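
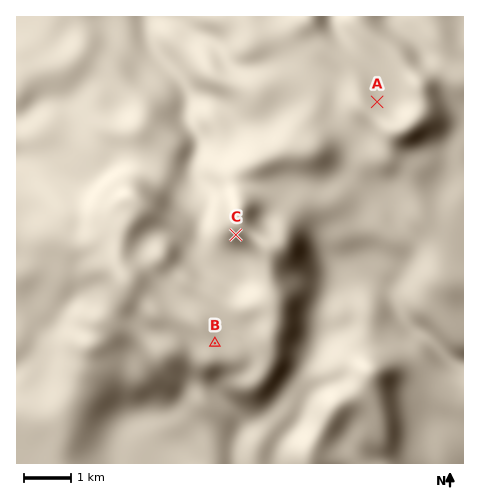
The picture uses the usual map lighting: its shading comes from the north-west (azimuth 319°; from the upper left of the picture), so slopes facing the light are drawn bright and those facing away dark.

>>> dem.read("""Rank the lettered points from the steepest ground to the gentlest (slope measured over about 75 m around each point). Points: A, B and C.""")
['C', 'A', 'B']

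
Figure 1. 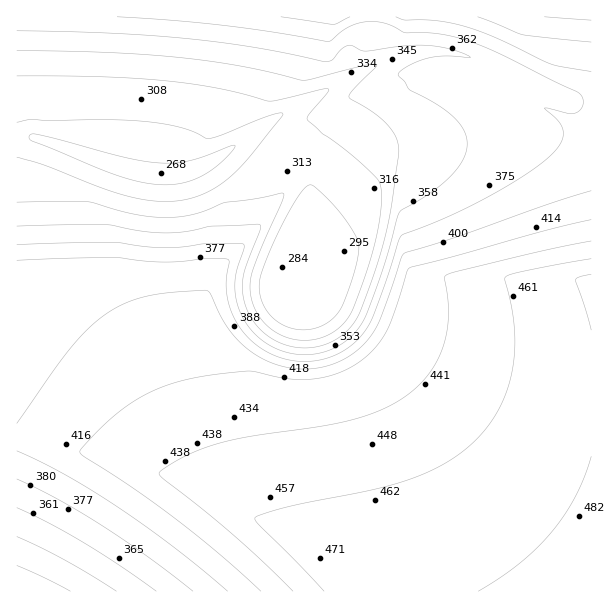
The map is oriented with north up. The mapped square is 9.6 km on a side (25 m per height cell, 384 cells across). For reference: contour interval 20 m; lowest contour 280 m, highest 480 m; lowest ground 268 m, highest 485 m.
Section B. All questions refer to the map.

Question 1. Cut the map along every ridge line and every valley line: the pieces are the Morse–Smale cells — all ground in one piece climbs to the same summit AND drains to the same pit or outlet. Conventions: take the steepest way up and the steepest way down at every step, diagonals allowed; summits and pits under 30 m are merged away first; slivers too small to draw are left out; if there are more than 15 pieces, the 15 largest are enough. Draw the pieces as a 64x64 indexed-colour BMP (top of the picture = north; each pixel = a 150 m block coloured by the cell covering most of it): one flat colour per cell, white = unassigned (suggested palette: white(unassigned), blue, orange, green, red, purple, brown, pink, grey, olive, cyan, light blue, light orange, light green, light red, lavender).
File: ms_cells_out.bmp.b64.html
<image width="64" height="64" href="data:image/bmp;base64,Qk12CAAAAAAAAHYAAAAoAAAAQAAAAEAAAAABAAQAAAAAAAAIAAATCwAAEwsAABAAAAAAAAAA////ALR3HwAOf/8ALKAsACgn1gC9Z5QAS1aMAMJ34wB/f38AIr28AM++FwDox64AeLv/AIrfmACWmP8A1bDFADMzMzMzMzMzMzMzMzMzMzMzMzERERERERERERERERERMzMzMzMzMzMzMzMzMzMzMzMzEREREREREREREREREREzMzMzMzMzMzMzMzMzMzMzMzERERERERERERERERERETMzMzMzMzMzMzMzMzMzMzMzERERERERERERERERERERMzMzMzMzMzMzMzMzMzMzMxEREREREREREREREREREREzMzMzMzMzMzMzMzMzMzMxERERERERERERERERERERETMzMzMzMzMzMzMzMzMzMRERERERERERERERERERERERMzMzMzMzMzMzMzMzMzMREREREREREREREREREREREREzMzMzMzMzMzMzMzMzERERERERERERERERERERERERETMzMzMzMzMzMzMzMxERERERERERERERERERERERERERMzMzMzMzMzMzMzMREREREREREREREREREREREREREREzMzMzMzMzMzMzERERERERERERERERERERERERERERETMzMzMzMzMzMxERERERERERERERERERERERERERERERMzMzMzMzMzEREREREREREREREREREREREREREREREREzMzMzMzMRERERERERERERERERERERERERERERERERETMzMzMRERERERERERERERERERERERERERERERERERERERERERERERERERERERERERERERERERERERERERERERERERERERERERERERERERERERERERERERERERERERERERERERERERERERERERERERERERERERERERERERERERERERERERERERERERERERERERERERERERERERERERERERERERERERERERERERERERERERERERERERERERERERERERERERERERERERERERERERERERERERERERERERERERERERERERERERERERERERERERERERERERERERERERERERERERERERERERERERERERERERERERERERERERERERERERERERERERERERERERERERERERERERERERERERERERERERERERERERERERERERERERERERERERERERERERERERERERERERERERERERERERERERERERERERERERERERERERERERERERERERERERERERERERERERERERERERERERERERERERERERERERERERERERERERERERERERERERERERERERERERERERERERERERERERERERERERERERERERERERERERERERERERERERERERERERERERERERERERERERERERERERERERERERERERERERERERERERERERERERERERERERERERERERERERERERERERERERERERERERERERERERERERERERERERERERERERERERERERERERERERERERERERERERERERERERERERERERERERERERERERERERERERERERERERERERERERERERERERERERERERERERERERERERERERERERERERERERERERERERERERERERERERERERERERERERERERERERERERERERERERERERERERERERERERERERERERERERERERERERERERERERERERERERERERERERERERERERERERERERERERERERERERERERERERERERERERERERERERERERERERERERERERERERERERERERERERERERERERERERERERERERERERERERERERERERERERERERERERERERERERERERERERERERERERERERERERERERERERERERERERERERERERERERERERERERERERERERERERERERERERERERERERERERERERERERERERERERERERERERERERERERERERERERERERERERERERERERERERERERERERERERERERERERERERERERERERERERERERERERERERERERERERIiIiIiIREREREREREREREREREREREREREREREREREiIiIiIiIiIRERERERERERERERERERERERERERERESIiIiIiIiIiIiEREREREREREREREREREREREREREiIiIiIiIiIiIiIiIiEREREREREREREREREiIRERERESIiIiIiIiIiIiIiIiIhEREREREREREREREREiIiIiIiIiIiIiIiIiIiIiIiIiIhEREREREREREREREREiIiIiIiIiIiIiIiIiIiIiIiIiIRERERERERERERERERIiIiIiIiIiIiIiIiIiIiIiIiIiIREREREREREREREREiIiIiIiIiIiIiIiIiIiIiIiIiIiIRERERERERERERERIiIiIiIiIiIiIiIiIiIiIiIiIiIiIREREREREREREREiIiIiIiIiIiIiIiIiIiIiIiIiIiIiIRERERERERERIiIiIiIiIiIiIiIiIiIiIiIiIiIiIiIiIRERERERESIiIiIiIiIiIiIiIiIiIiIiIiIiIiIiIiIiIhERERIiIiIiIiIiIiIiIiIiIiIiIiIiIiIiIiIiIiIiIiIiIiIiIiIiIiIiIiIiIiIiIiIiIiIiIiIiIiIiIiIiIiIiIiIiIiIiIiIiIiIiIiIiIiIiIiIiIiIiIiIiIiIiIiIiIiIiIiIiIiIiIiIiIiIiIiIiIiIiIiIiIiIiIiIiIiIiIiIiIi"/>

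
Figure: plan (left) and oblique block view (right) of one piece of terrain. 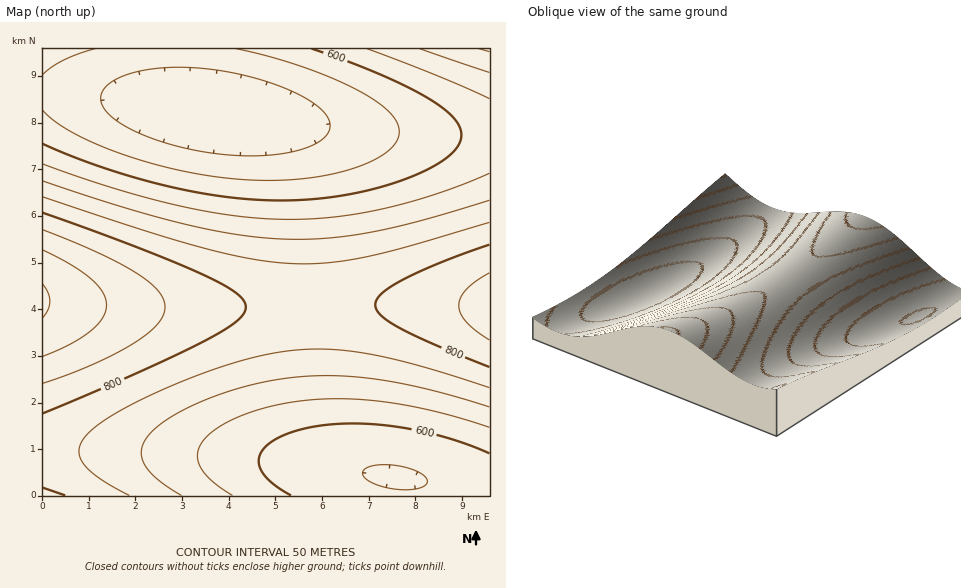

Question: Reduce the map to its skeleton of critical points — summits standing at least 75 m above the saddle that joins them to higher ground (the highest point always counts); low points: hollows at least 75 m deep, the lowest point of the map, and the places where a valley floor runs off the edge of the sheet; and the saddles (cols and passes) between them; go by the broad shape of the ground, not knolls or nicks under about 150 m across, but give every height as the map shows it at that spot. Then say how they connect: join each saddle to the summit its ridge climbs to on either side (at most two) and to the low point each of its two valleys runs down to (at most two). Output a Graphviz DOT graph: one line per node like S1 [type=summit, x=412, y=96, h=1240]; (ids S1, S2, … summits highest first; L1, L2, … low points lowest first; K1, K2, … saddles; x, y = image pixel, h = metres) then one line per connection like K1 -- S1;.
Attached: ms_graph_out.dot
graph terrain {
  S1 [type=summit, x=43, y=301, h=956];
  S2 [type=summit, x=489, y=308, h=874];
  S3 [type=summit, x=489, y=49, h=758];
  L1 [type=low, x=214, y=112, h=462];
  L2 [type=low, x=395, y=477, h=547];
  K1 [type=saddle, x=311, y=306, h=787];
  K2 [type=saddle, x=489, y=136, h=621];
  K1 -- S1;
  K1 -- S2;
  K1 -- L1;
  K1 -- L2;
  K2 -- S2;
  K2 -- S3;
  K2 -- L1;
}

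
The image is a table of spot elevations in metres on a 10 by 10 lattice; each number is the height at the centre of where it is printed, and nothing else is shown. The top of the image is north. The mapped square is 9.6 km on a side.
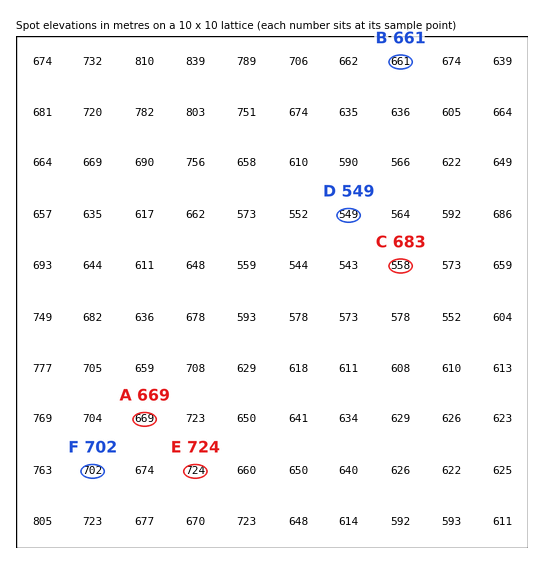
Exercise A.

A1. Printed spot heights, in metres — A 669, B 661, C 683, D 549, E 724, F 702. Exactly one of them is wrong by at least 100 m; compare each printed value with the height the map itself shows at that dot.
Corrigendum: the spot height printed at C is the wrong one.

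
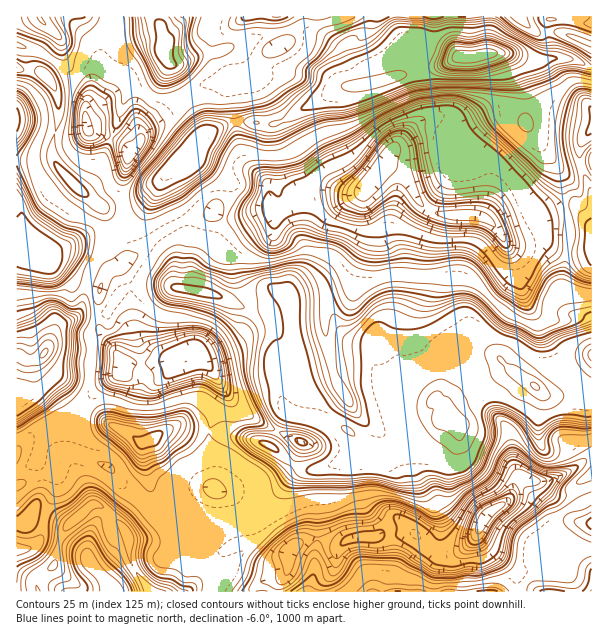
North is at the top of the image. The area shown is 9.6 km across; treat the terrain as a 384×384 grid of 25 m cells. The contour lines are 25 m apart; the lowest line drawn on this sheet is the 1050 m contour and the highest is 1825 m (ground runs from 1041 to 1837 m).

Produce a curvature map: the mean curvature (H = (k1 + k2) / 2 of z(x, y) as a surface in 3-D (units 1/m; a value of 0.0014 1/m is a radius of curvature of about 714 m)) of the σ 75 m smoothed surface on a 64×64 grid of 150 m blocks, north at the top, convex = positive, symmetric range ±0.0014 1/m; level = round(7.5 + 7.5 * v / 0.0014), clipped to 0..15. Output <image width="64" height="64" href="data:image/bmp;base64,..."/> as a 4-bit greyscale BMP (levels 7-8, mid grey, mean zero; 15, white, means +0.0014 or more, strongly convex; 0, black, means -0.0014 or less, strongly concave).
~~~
<image width="64" height="64" href="data:image/bmp;base64,Qk12CAAAAAAAAHYAAAAoAAAAQAAAAEAAAAABAAQAAAAAAAAIAAATCwAAEwsAABAAAAAAAAAAAAAAABEREQAiIiIAMzMzAERERABVVVUAZmZmAHd3dwCIiIgAmZmZAKqqqgC7u7sAzMzMAN3d3QDu7u4A////AJy3Ra2WUir8uYt2ipMUMWqmWKdoUzJFR3VWZkRpqYVGrbiLyGUyf+VWNneJukRiF7gii4d2aLp4iqiql3ZURDa8zNxiM0fvUDVWd3irZYUlvGBc27vMthEVYmmqh3d2WGV8+zE0mvsRVnd3eJtzVDbNcV3svNhCJERkIWyYd3dmMRf6IBe56SRniHd3irchFathSIVGhTRohEdyXah4h2VUA9tRGrj9dneIiHd4vIMBV2MiISRUVnilAHdvyHd3ZapCz5Q6mfx2Z3eIiHeLyTE1VCIjR2VTWJgAWn77h3Zo22Ov6Vie5zV3iIiIiIi8p2iGVVZWYxOKiCAamd7Jiby8hIz+d92DRniIiIiIiIq7rMuIu1EAOv2nUAJ3aeyqmH3GVZ//1jRniIiIiIiId3iZq6m6QCatzMhSAANTmol1WdcyS/1SRnh3eIdniHd2VDM0VWdmeZc2qEV0AJZWiHZFhlRHpjRmiHd4dEeIdmd2RERUIjeqtxaXd4lUliO+lWZnZmdlVWaGZ3iGeId0N83dzMypvvzZbOu6p1QQAAnaqIdnh3ZVR4VFZ4iIdkE5ze7czd3cqqq83/u3EASGAEqJiHiHZVNMt2NGd3dTJJ3Ku6mIiZiIiZia/YYAS//JNGiId3d2Mn/ctVVndTSc/6Q0iXeJh3iHd3i9djGN/ZqWV4h3iGM3zt7Ih1Z2jv/7IAB5eJh3eHdmip22d3z1NnYkeIiGRr/8zuypZpiv+2EASKmah3eIdoeaneVDTcABI3Eld3Vf/9qc//pmh1UgOKzLqspniIdnmaqtoABv9iWK+CFGdW7oVVV7+lZ3YgPOy6mbpFiIh2iauZowB8y7vN/fxiRmVmVWdlWHaKhjOuuIiKkweoiHeYiXeWWtuImaqovrU0Z4q6h3u6m9k1N9yXeKpgKqiId6qIZ4q7l4uoiId6y5ZIl3VTBZvfwgZauod5tyF7mId2eph3iIdo3Id3dmed+kpgAWcwJHpASIy6h4qlNZqYh3dndnd3d5vIVndomGnYO4EUmnUyNAB5m7qHmoRGipiHd3d3d3aJqXVndmy9l6UrsyRnVmZVIomJuoebhFd5mId3d3d3Z6qXZ4h2ro36t0qgBYhEVmUjmHi6iKtzWImYiId3iHd5uXm7qXjaWP3HOYAop0QyIQWYd6qIqlNpmpiIiIiIiHiazZatyap3u7UHmYmYiGMAOIl1iHm5Q4mbqIiIiIiIis3ZEHvMuaqr6TR8l4m7u5iHeVaIebg0mHq5iIiZmIitpVMiISR1WN//pYqGaJmIdlaZeIiJuEWmSMuZiIm6q+syVmdVVVdm32a2eZiIVENGisuoiIm4RpQVvLqYd63/1kmUWpiIhmaYM7VJmIVby83u2naIiblXlDN6u5h1WMxlmkBsp3ZsypmWpimYdJ//3dyomaqryWmEVUZ3ZmVDRGpyAFzKq8d1I6qpOJh0n/u8ymes7c3IenV3dlVVZmVXyzFDOu7acSIAW8tmZ4RbyKl2VneqvrmZZ5qqqpqqqq3mJoY3vJMUZmMnzIZFdje4pjI0RFaJmXZ6qYmqqZq97pRomFV4hDd3dSN7qWVnZYZ2RWeJdWd3ecyFVViYdnmoV4JZdVilV3dkIVqpmHd2ZlZ3iakwFqu8ymREWIZUVmecUEmGSNZWdTRCWJiIh3d3d4iamDA624dmVWVmZ4mavOoAi4dJ+FZDSLqHd3d3Z3eIiKl4Q0ioQ2iaqYirqGVncgS7h0j3RDec24eHZmZUZ4dXqFVEVWZnmIadzKdBAAAAKLqGWMZSTNuGaeplaYMkZ0W5MjZ2ZolTMDrccgERESNZuXVZp3B/t1acuGR76mQ2dqyEJod4qEIhJatQOamHZXqoZFh3YL2Fbelmdb/+yUFXnOkldninUiREikF93MuYmoZFeoklymXPl3lkr/zNpSR66AJDRpdlIlVoM526qqqYY0iruAnIW/lWizCM/avtg1mUBXRDWLuCNmZErKiIiIZDe73EHLeelWi+MFivub/UN4eby7YkfNgTZkWsmIh3Yza9zZFtuLtorP4gB3vrrMUVeJms7GM1vFBFNcuIh3Yya8u7YYjJqnlVvSECdr26yjE0ZlWMuXVJkgIly4h3YybNqbpQMZurpgA6dBBlbevNYUeqhDWby4WGABe6iHY0fMqIuVEAWpzGATzVEWY37/+3zu/bYyNpuVZTSKmHZFjdqpi5ZCA5jdYDSvYEmEJ97Mz/3d7aZEVYhUVVZ3ZDe9mKiKpmQFp+5gRo+TipdDVkVnmJnO7c3aiHdTERIQN6qHd3q3QQiW/HA1XLiodnZDMzMzV6zMvN7sqIYzMQJnZURWaLcAaWj6kiZ5mHZTRnd2ZlQ1iruYmr3tuGd2VmQiNEM1mSJ1j+aXWqmGSLcyV3d3d1QiWqmaqr3u3amIeJvLhlRGZ8r/hImKmHQ7/7U2d3d3dkJtyYd3ibvMu6mZd4q8uDFJ2tgkd4iHYkzv+1V3eIiYdYzLqYd3eHaP//64d4vtvP9FMWlWd3dDjsuql4h3h2iGJIiKuph3dTz/////m9//+AEUzmV3dkatu3RmmpiGM2dTeXVpuYiHKP/O//7LebgwRWj/ZGd1WaqtkjZ4maqWZ3WKylWcqZl2tze4iXEEEAGqz+dFZnVJq7zEJ3d6vMy6iIZ6pW3+7bu5eKpzAFUUipvcY1mGZCjN29pGiDJpeLyoh1R3ScmYSaeJyzAo//7b"/>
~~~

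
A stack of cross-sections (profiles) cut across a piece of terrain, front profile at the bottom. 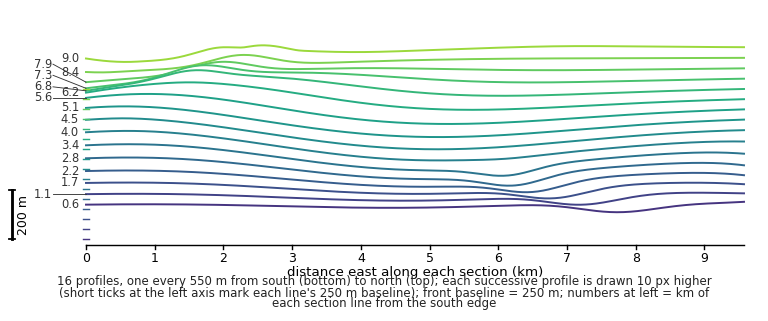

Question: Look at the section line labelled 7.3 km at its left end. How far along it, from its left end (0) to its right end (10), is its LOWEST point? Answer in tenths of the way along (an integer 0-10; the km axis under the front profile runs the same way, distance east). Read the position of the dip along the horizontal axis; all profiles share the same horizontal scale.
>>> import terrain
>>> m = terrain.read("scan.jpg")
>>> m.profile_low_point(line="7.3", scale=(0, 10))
0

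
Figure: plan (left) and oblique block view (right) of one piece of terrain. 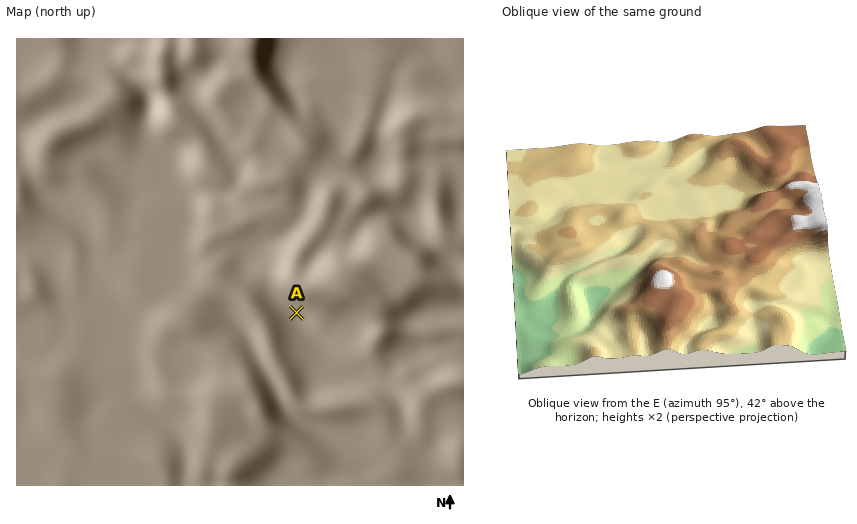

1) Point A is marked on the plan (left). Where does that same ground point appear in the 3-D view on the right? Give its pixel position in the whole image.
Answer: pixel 636 276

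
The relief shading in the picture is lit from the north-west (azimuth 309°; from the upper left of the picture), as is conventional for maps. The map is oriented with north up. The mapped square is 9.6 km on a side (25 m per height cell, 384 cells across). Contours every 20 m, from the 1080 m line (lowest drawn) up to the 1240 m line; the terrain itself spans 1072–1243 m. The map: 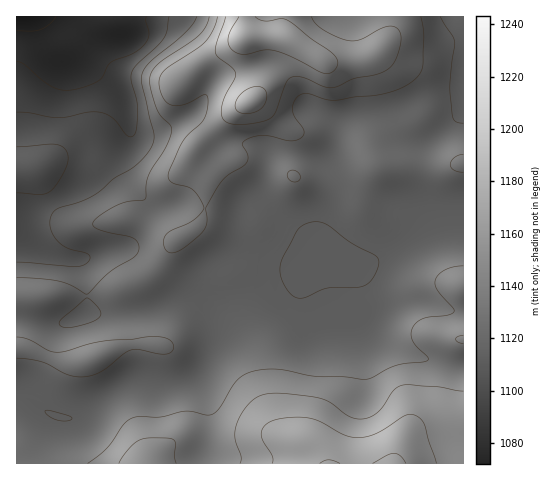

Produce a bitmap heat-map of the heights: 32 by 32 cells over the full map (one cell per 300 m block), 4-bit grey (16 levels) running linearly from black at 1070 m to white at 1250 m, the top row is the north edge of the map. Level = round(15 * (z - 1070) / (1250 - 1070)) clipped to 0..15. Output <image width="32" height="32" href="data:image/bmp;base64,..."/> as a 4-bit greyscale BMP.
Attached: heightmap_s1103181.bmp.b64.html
<image width="32" height="32" href="data:image/bmp;base64,Qk12AgAAAAAAAHYAAAAoAAAAIAAAACAAAAABAAQAAAAAAAACAAATCwAAEwsAABAAAAAAAAAAAAAAABEREQAiIiIAMzMzAERERABVVVUAZmZmAHd3dwCIiIgAmZmZAKqqqgC7u7sAzMzMAN3d3QDu7u4A////AJmZmau8u6qrvN3u7u7u7cyIiIiau7uqq7ze7u3d7t3MiIiIiaqqqqvM3d3czN3czIiIiImZmZmavMzMy7vMzMyIiIiIiIiImru7u7qqvMzMiIiIiIiIiImqqqqqqqu7u4iZmZiIiIiJmZmZmZmaqqmZmaqpmZmIiImZiIiImZmamZmZmZmZiIiIiIiIiImaq5iIiImZmYiIiIiIiIiImqqIiHeIiIiIiIiIiIiIiJmZmYiHiIiIiIiIiIiIiIiJmZmId4iYiIiIiId3iIiIiZp3d2eIiYiIiIiHd3d3iImaZmZmd4iZiIiIh3d3d4iIiVVWZnd4mZiIiIh3d4iIiIhVZnd4iJmZiIiId3iIiIiIVWZ3iIiJmZiIiIiIiIiIiFVmZniIiJmYiIiIiIiIiIhmZVZneImZmIiJmIiIiIiId2ZWZniZmZmYmZiIiZiImXdmZlVniaqZmZmYiJmZiJlmZlVVVnmqmZmZmIiZmIiJVVVVVEV4mqqZmZmIiYiIiEREVURGeJmru6qYiIiIiIhERERERomZrN26mJmIiIiHQzMzM0eaqazdypqqmZmYhzMiIjNXmqqrzLu7y7uqmYcyIiIjRoqqq8u8zdzLuqmHIiIiIiRomrzczd3MzLuphxESIiIjRnm97d3cu7u7qYcBESIiI0VnrN3dy6qqu6mH"/>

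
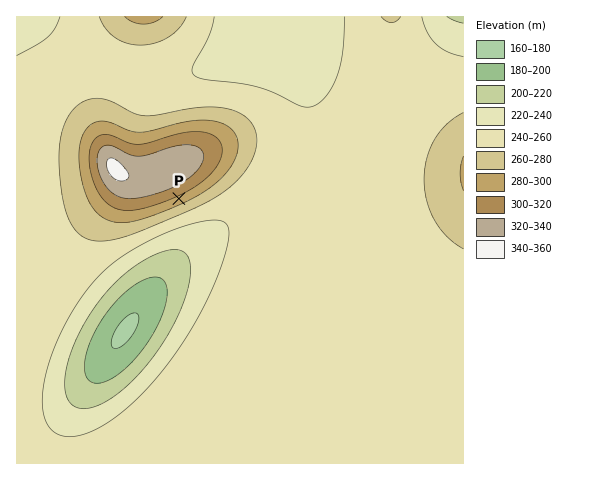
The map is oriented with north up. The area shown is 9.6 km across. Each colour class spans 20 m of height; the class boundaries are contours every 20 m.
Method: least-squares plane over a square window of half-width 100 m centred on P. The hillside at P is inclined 6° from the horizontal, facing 155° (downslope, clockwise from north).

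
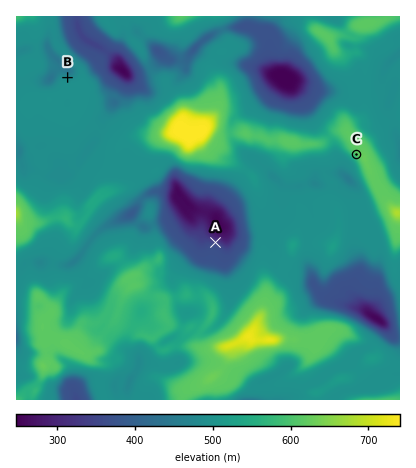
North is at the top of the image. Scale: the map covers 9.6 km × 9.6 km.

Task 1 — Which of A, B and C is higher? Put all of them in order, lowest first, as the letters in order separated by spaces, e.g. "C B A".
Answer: A B C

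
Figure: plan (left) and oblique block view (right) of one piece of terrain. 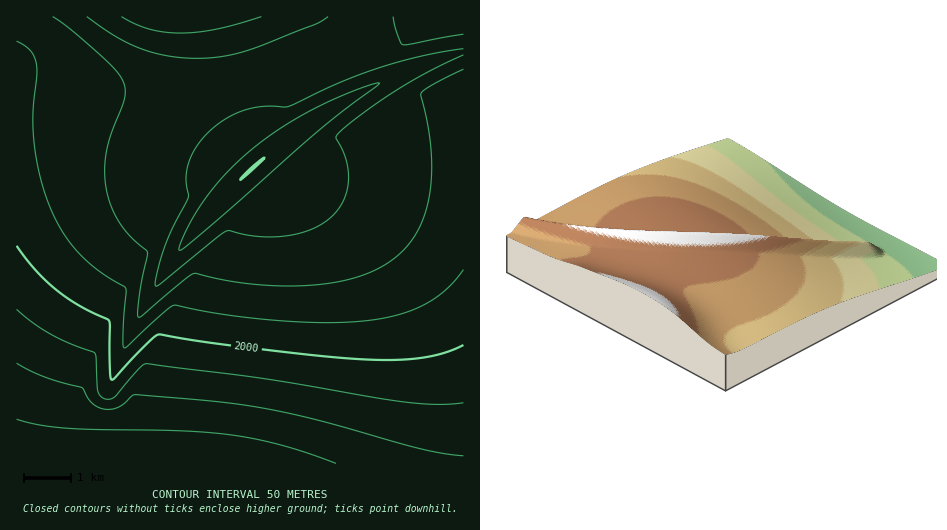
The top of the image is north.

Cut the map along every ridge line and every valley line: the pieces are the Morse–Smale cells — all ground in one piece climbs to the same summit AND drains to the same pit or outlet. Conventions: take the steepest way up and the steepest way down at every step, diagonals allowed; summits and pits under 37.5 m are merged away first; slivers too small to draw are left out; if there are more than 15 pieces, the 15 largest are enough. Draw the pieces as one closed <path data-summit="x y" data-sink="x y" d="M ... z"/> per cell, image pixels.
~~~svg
<path data-summit="251 169" data-sink="182 463" d="M463 52l-45 14-55 25-38 22-52 37-17-23-12-53-35 10-51 8-52 0-66-11-23-1-1 383 447 1z"/><path data-summit="187 17" data-sink="182 463" d="M229 16l-212 0-1 64 90 12 52 0 34-5 51-11 2-3z"/><path data-summit="251 169" data-sink="463 22" d="M463 23l-12 3-28 0-13 3-64 23-46 8-55 14 13 56 15 20 52-37 38-22 55-25 45-14z"/><path data-summit="187 17" data-sink="463 22" d="M463 16l-233 0 0 2 14 53 4 3 52-14 46-8 64-23 51-5 3-2z"/>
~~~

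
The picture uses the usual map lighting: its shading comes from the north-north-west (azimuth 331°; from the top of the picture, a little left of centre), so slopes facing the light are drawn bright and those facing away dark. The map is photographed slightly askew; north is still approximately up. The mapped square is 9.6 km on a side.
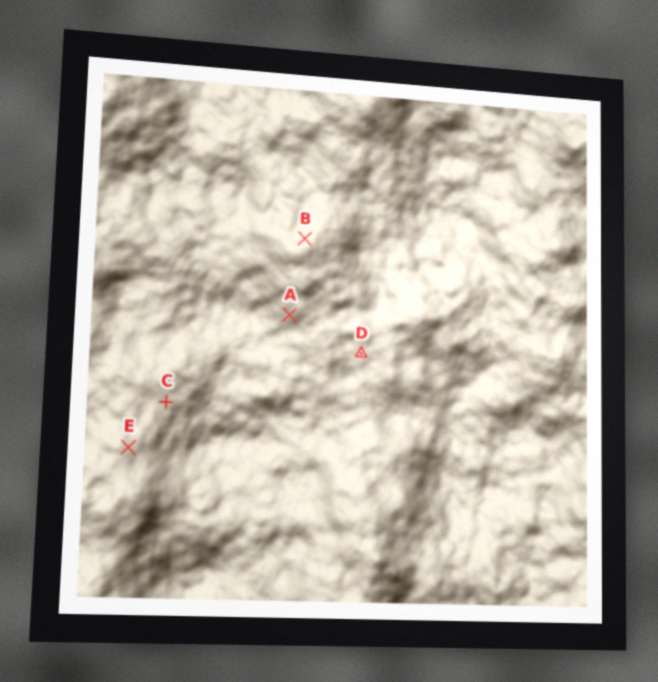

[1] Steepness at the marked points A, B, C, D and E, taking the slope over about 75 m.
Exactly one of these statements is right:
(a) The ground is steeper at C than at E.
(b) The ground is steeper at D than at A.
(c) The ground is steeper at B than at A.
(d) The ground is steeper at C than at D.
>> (d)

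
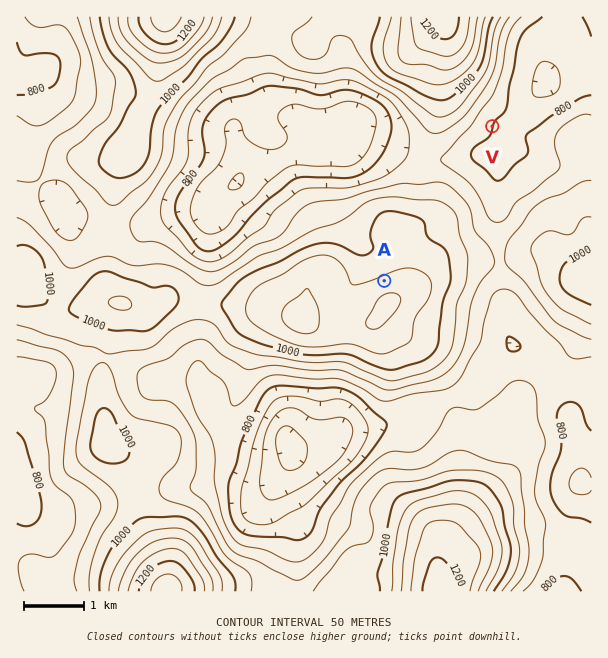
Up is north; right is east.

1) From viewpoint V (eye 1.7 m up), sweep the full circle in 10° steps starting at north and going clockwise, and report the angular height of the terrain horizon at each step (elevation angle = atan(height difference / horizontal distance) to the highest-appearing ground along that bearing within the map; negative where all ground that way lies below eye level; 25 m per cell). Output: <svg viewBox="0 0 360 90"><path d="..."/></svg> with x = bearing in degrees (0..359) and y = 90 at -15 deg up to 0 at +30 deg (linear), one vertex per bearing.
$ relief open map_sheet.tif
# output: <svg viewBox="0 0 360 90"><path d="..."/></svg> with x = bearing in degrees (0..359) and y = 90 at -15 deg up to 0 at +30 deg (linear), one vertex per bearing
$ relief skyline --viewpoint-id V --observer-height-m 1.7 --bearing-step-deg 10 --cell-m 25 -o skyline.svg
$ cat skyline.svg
<svg viewBox="0 0 360 90"><path d="M0 47l10 6 10 3 10 3 10 1 10 0 10 1 10 0 10-4 10-3 10-1 10 1 10 0 10-2 10 0 10-1 10 1 10 2 10 1 10-3 10-2 10-2 10 1 10 1 10 3 10-2 10-4 10-3 10-5 10-3 10-2 10-1 10-1 10-1 10 2 10 5"/></svg>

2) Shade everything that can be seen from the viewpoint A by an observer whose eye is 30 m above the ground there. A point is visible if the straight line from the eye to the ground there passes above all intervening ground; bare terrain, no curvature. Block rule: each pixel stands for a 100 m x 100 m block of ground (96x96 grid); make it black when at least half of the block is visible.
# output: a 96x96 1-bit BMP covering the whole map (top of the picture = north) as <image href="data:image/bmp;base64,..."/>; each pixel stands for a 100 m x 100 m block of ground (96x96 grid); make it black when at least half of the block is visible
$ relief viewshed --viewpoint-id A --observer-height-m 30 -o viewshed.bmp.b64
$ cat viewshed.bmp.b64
<image width="96" height="96" href="data:image/bmp;base64,Qk2+BAAAAAAAAD4AAAAoAAAAYAAAAGAAAAABAAEAAAAAAIAEAAATCwAAEwsAAAIAAAAAAAAA////AAAAAAAAAAB/gAAAAAAAAAAAAAD/gAAAAAAAAAAAAAH/gAAAAAAAAAAAAAP/AAAAAAAAAAAAAAf/AAAAAAAAAAAAAA//AAAAAAAAAAAAAB/+AAAAAAAAAAAAAD/+AAAAAAAAAAAAAB/8AAAAAAAAAAAAAA/8AAAAAAAAAAAAAAf4AAAAAAAAAAAAAAHwAAAAAAAAAAAAAAAAAAAAAAAAAAAAAAAAAAAAAAAAAAAAAAAAAAAAAAAAAAAAAAAAAAAAAAAAAAAAAAAAAAAAAAAAAAAAAAAAAAAAAAAAAAAAAAAAAAAAAAAAAAAAAAAAAAAAAAAAAAAAAAAAAAAAAAAAAAAAAAAAAAAAAAAAAAAAAAAAAAAAAAAAAAAAAAAAAAAAAAAAAAAAAAAAAAAAAAAAAAAAAAAAAAAAAAAAAAAAAAAAAAAAAAAAAAAAAAAAAAAAAAAAAAAAAAAAAAAAAAAAAAAAAAAAAAAAAAAAAAAAAAAAAAAAAAAAAAAAAAAAAAAAAAAAAAAAAAAAAAAAAAAAAAAAAAAAAAAAAAAAAAAAAAAAAAAAAAAAAAAAAAAAAAAAAAAAAAAAAAAAAAAAAAAAAAAAAAAAAAAAAAAAAAAAAAAAAAAAAAAAAAAAAAAAAAAAAAAAAAAAAAAAAAAAAAAAAAAAAAAAAAAAAAAAAAAAAAAAAAAAAAAAAAAAAAAAAAA8AAAAAAAAAAAAAAD+AAAAAAAAAAAAAAD/wAAAAAAAAAAAAAH/4AAAAAEAAAAAAAH/4AAAAAcAAAAAAAD//AAAAB8AAAAAAAD//wAAAD8AAAAAAAD//8AAAH8AAAAAAAB//+AAAP8AAAAAAAB///AAAP8AAAAAAAA///AAAf8AAAAAAAAf//gAA/8AAAAAAAAf//gAB/8AAAAAAAAP//AAD/8AAAAAAAAP//AAD/8AAAAAAAAH//AAD88AAAAAAAAH//8AD/8AAAAAAAAH//8AD/8AAAAAAAAf//8AB/8AAAAAAAB8OAwAB/8AAAAAAAB4AAAAB/8AAAAAAAAAAAAAB/8AAAAAAAAAAAAAA/8AAAAAAAAAAAAAA/8AAPAAAAAAAAAAAf8AAf4AAAAAAAAAAf8AAP+AAAAAAAAAAf8AAP/wAAAAAAAAAf8AAH/8AAAAAAAAAf8AAH//AAAAAAAAAf8AAD//wAAAAAAAAf8AAD//8AAAAAAAAf8AAB////AAAAAAAf8AAB////gAAAcAAf8AAA////wAAA/gAP4AAA////4AAB/wAP4AAAf///8AAH/4APwAAAf////AAP/+AHwAAAP////wAf//gDwAAAP////8B///wB4AAAP/////////gB8AAAP/////////gB8AAAP/////////8D8AAAP/////////OD8AAAf////////+H/8AAAf////////8D/8AAB/////////4D/8AAB/////////wB/8AAA//////wH/wB/8AAAf///h/wH/gB/8AAAH///A/wH/AB/8AAAD///A/wP+AB/8AAAD//+AfwH8AD/8="/>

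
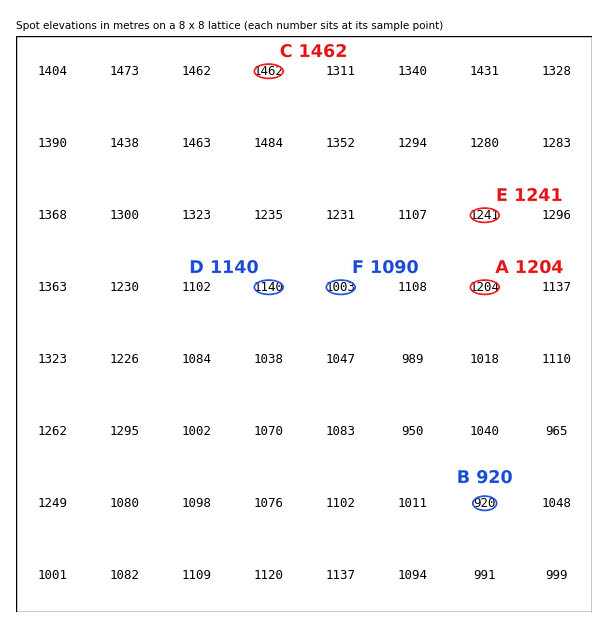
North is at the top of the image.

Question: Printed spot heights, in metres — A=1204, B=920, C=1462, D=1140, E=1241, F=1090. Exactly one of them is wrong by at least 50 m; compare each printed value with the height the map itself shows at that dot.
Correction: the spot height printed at F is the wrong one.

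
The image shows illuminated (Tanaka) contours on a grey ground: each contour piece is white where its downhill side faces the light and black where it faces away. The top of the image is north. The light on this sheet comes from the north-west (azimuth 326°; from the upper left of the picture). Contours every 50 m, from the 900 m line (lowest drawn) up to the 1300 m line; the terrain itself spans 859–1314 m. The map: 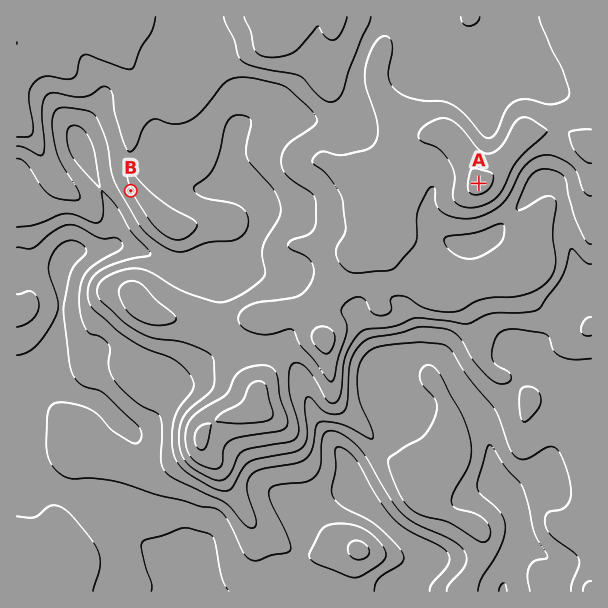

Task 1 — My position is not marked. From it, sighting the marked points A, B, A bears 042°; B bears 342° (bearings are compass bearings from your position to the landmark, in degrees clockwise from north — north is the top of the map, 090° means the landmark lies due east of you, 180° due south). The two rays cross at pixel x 221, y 469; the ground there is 1140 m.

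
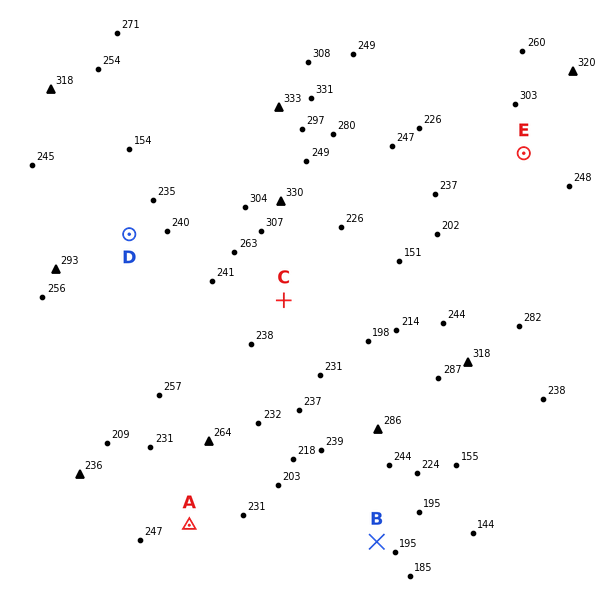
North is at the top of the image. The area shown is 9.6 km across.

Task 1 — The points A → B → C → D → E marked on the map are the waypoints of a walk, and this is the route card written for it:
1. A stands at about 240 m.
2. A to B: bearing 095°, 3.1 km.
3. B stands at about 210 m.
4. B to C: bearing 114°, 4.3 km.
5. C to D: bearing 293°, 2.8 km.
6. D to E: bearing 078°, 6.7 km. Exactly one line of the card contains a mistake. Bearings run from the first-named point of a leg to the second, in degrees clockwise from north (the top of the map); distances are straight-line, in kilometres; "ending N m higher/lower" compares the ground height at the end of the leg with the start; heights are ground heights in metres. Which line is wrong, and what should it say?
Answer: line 4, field bearing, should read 339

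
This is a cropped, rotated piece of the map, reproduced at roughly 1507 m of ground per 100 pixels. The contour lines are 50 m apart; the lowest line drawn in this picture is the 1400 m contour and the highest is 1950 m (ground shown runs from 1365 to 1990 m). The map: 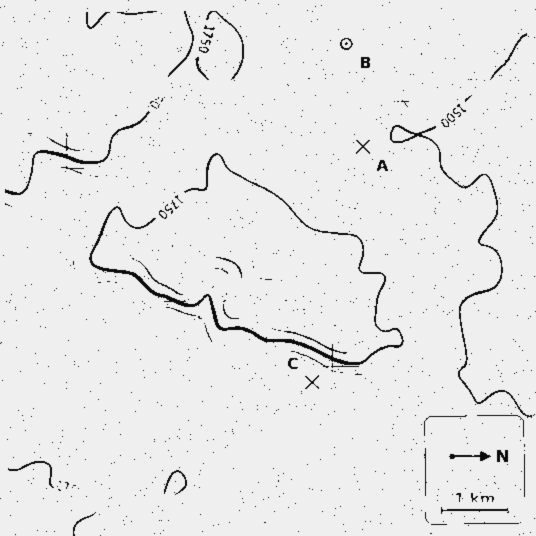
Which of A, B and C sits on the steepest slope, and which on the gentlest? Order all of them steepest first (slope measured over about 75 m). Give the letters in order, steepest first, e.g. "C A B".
A C B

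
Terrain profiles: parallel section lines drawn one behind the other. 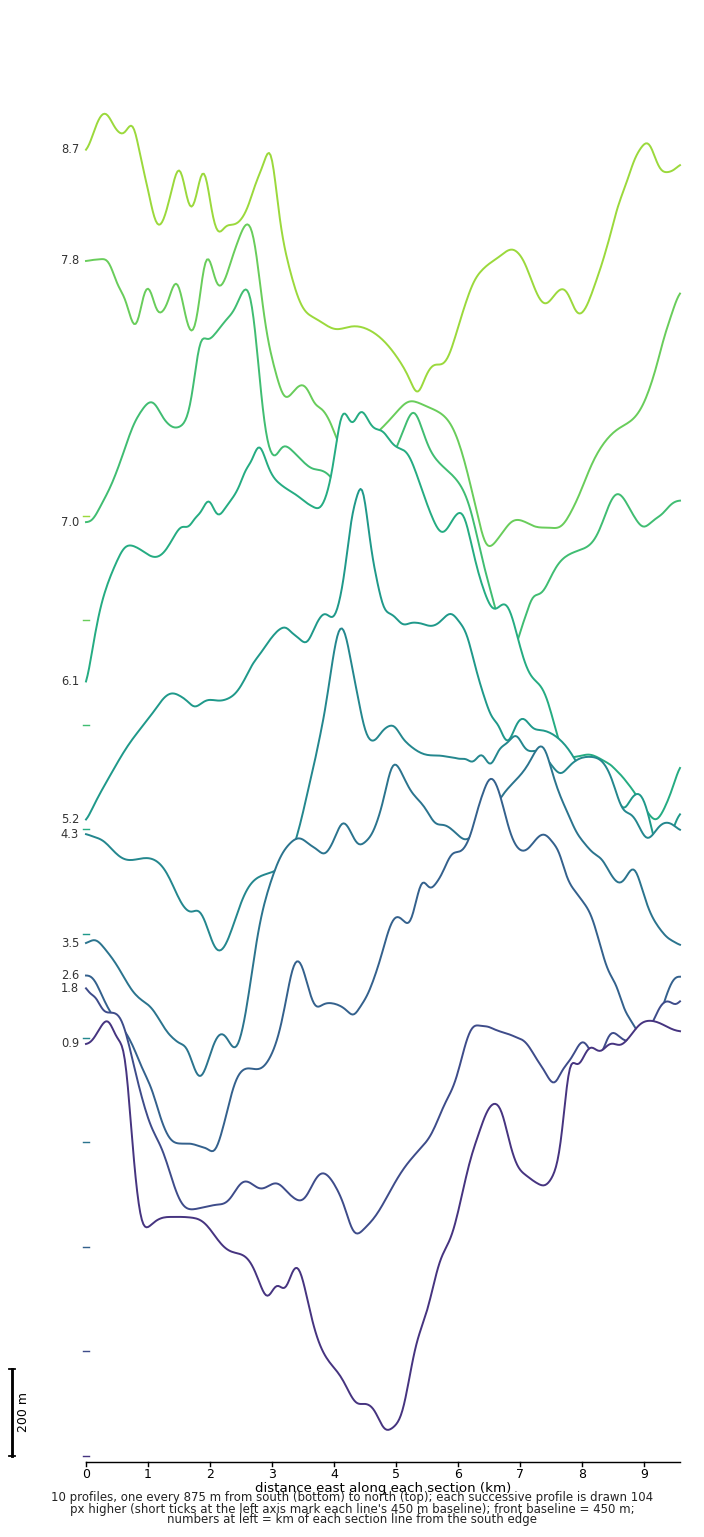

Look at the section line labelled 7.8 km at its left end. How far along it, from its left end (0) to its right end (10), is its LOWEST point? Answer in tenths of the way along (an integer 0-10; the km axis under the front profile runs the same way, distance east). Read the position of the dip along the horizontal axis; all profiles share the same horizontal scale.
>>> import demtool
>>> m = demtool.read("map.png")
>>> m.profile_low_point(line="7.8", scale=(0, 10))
7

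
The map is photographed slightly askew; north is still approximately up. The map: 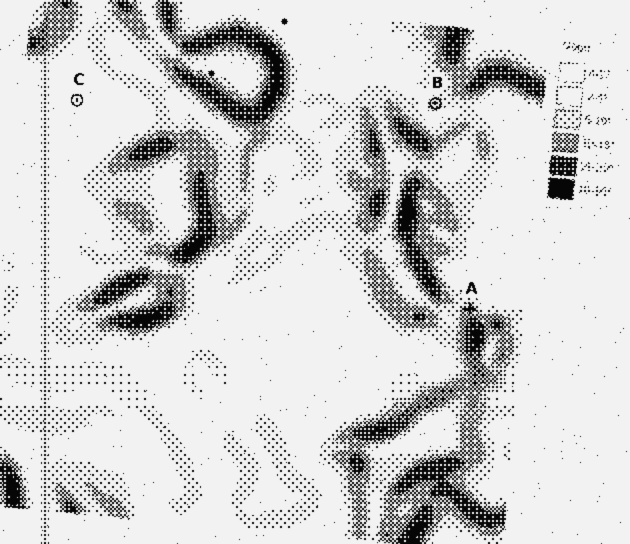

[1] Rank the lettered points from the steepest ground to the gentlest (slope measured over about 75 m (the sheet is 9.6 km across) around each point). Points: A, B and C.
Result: A B C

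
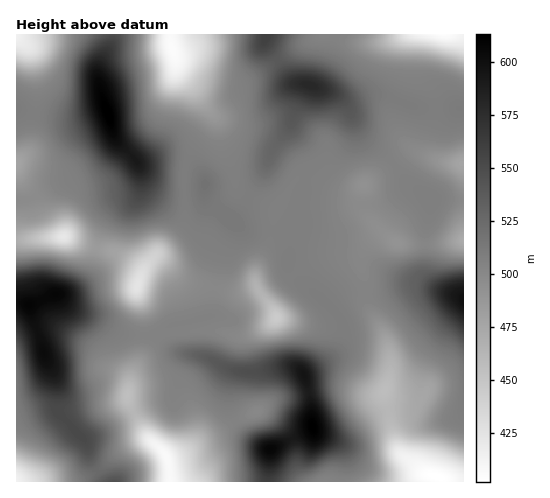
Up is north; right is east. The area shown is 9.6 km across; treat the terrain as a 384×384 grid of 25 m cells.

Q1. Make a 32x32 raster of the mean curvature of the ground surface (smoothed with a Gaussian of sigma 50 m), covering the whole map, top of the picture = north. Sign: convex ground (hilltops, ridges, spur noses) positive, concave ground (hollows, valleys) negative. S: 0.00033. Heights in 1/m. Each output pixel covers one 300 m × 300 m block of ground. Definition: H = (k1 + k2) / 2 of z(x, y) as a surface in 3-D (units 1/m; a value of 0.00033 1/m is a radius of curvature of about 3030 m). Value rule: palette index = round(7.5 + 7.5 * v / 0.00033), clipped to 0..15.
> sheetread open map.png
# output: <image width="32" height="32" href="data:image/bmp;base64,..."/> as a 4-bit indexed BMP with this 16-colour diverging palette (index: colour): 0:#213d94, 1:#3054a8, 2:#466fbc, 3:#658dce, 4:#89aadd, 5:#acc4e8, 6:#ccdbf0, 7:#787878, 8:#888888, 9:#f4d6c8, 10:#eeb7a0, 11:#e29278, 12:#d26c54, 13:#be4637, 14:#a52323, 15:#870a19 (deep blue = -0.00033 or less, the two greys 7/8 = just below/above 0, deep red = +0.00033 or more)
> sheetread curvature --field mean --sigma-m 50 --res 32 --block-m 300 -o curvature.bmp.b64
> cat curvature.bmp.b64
<image width="32" height="32" href="data:image/bmp;base64,Qk12AgAAAAAAAHYAAAAoAAAAIAAAACAAAAABAAQAAAAAAAACAAATCwAAEwsAABAAAAAAAAAAlD0hAKhUMAC8b0YAzo1lAN2qiQDoxKwA8NvMAHh4eACIiIgAyNb0AKC37gB4kuIAVGzSADdGvgAjI6UAGQqHAEQ3dXzMFYZpWZVTR5y1MzRnZptI3AV5Zm7jeSeMUlVVqoq8aFAERpav+Y+suhBUWJeLrLowe2WGepmuyZhZzMxouaaJWO2Xl0Aa3qV2aHq4V4eVYlq5eIdjI69URXd1mFmbh6I4mHd3ZzK7JURXhHdNzjWVSJdWm7qZ/EeHR4V2Ts1Ed1eHi8urz/qIqEWYhG7INomHiruER5l1eJg2p3OMhjVomHZVVnM2ZneYOYd1qWi5eamYiIm1AXiIhnh2d8qKyJo2qIiIuAeoiHeHhaqYz9VzBciHeHCcmIh3eXnszuyXpgPIh3lCyIiId3qIrFmWaJlCZpiJdph3d3iIqFVGc2hHcgeoiIiIh3h4dFZUIAA5eKdbl3iIeIiIh2aJdJyiaomYmHeIh3iIiHZ4iZaIl6mKuXZ4iId4iId4iIiYiJmHl5mFeXd3d4iHd4iImWiIZmSqlHqHeHd4h1aIiadYh1ZX7YR4d3qWd4h3iIdjRXdVu9uVd3dppmd4iIdmdoZ4d92Fd4iId5mGV4d3eJqIeGjsM2iYV3Z6hFmnd4iIh3Z73EWahmh3Z3hopmiIeIh0bctnV1apZ6iMu4aIh4ipk3/LaQF2imWu7shnd3iadpafqHwyV4plaJhleJqrzCBIfbh3FFVZrHVFZ4iJu4ZUN1fMlgWER42kNXdUMjQk"/>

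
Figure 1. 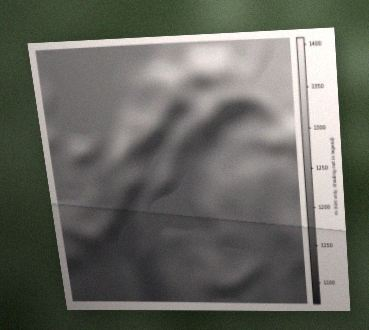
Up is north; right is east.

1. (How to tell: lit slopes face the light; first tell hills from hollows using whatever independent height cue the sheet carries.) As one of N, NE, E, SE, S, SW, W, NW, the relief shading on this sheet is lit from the N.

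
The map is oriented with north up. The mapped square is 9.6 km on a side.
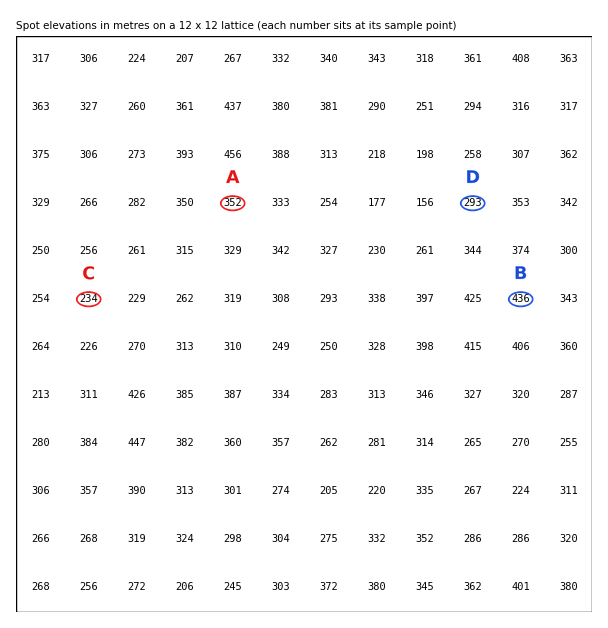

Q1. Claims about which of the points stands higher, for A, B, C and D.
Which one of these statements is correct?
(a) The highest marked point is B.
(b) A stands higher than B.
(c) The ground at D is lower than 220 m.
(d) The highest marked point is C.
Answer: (a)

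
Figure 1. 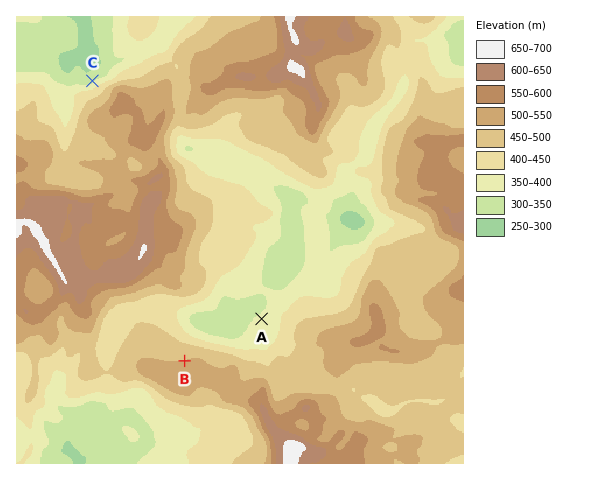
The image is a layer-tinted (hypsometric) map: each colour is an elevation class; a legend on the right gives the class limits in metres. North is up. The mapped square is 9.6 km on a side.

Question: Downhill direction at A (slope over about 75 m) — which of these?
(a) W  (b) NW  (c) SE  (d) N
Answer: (b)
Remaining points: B N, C NW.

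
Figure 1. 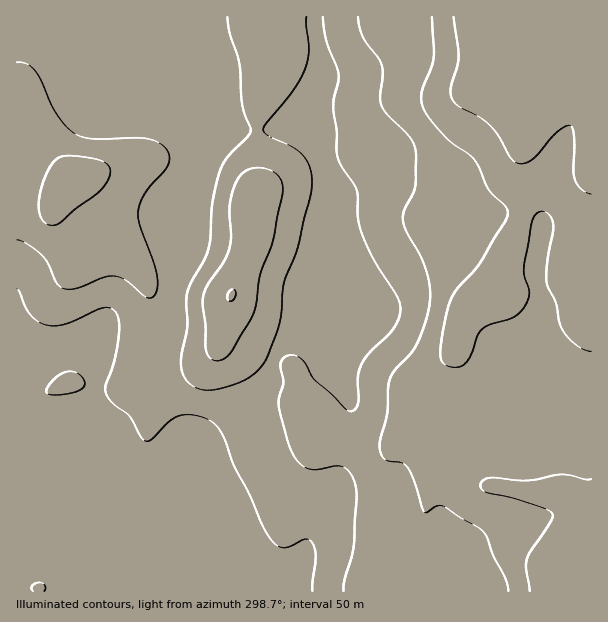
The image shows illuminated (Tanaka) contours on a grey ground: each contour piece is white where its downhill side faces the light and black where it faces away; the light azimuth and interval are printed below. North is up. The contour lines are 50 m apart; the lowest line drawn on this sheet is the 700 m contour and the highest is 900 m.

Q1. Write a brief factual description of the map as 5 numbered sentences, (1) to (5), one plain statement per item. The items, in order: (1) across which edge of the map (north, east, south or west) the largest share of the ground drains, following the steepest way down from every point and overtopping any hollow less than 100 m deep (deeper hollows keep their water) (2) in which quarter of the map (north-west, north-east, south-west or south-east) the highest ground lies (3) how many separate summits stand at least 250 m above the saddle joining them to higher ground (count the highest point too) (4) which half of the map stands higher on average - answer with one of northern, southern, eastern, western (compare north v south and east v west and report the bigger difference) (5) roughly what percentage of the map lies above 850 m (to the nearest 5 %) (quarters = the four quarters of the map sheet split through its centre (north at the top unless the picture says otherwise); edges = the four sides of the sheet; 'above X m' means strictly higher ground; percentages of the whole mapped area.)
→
(1) Drainage is mainly to the south: more ground falls towards that edge than towards any other.
(2) The highest point lies in the north-east quarter of the map.
(3) Counting only tops that stand 250 m proud, the map has 1 summit.
(4) On average the eastern half of the map is the higher ground.
(5) About 15 % of the map lies above 850 m.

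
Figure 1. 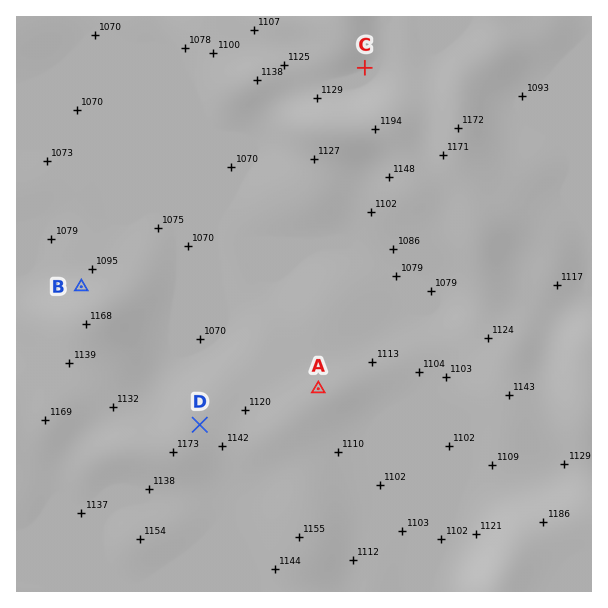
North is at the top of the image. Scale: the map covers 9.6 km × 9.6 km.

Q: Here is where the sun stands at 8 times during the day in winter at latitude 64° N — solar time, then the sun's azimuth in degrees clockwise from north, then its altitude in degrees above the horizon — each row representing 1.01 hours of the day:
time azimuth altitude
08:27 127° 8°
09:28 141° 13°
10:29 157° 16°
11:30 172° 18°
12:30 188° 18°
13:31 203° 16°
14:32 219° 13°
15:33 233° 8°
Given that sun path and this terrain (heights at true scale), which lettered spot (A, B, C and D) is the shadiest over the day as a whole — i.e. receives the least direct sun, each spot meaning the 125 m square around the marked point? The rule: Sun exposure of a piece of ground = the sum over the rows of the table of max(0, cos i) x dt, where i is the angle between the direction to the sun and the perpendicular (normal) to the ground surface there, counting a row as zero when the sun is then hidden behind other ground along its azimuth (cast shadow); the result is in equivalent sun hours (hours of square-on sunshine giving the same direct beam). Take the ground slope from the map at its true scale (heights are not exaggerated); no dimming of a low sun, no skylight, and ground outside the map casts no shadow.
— B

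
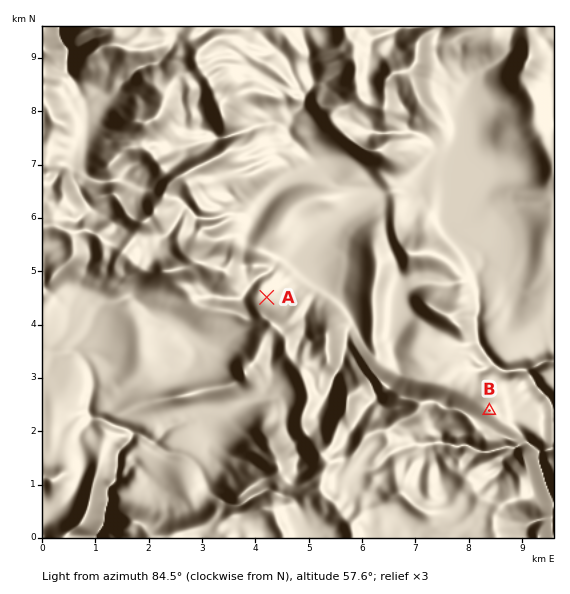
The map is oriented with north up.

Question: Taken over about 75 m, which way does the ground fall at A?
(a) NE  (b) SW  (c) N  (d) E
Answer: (a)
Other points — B NE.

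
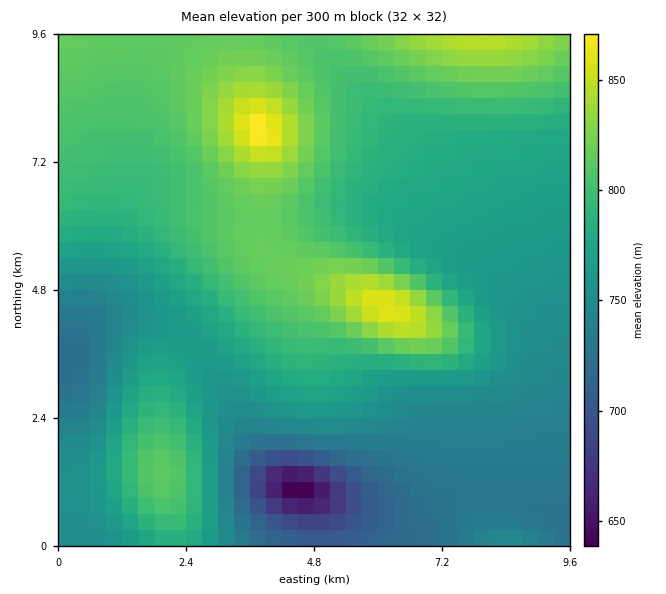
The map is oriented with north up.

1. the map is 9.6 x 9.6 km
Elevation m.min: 635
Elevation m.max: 875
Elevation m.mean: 780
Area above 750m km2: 71.3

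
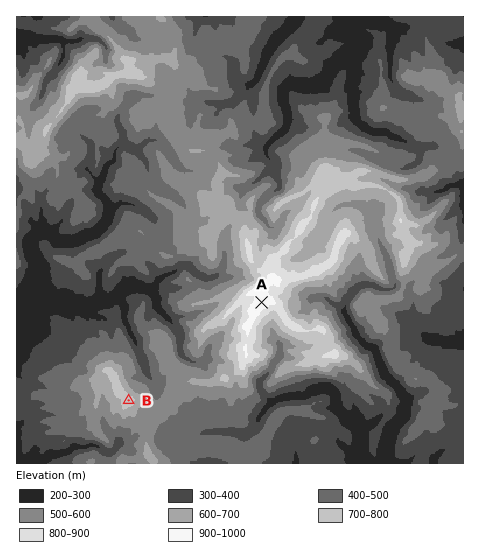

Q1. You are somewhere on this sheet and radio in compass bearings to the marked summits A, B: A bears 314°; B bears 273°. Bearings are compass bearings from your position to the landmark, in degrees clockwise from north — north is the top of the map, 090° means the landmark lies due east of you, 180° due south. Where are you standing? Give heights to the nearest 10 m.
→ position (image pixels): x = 377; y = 413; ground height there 320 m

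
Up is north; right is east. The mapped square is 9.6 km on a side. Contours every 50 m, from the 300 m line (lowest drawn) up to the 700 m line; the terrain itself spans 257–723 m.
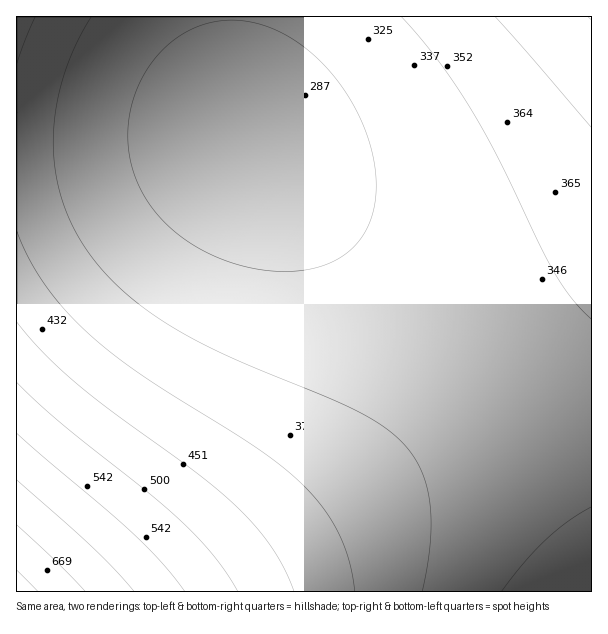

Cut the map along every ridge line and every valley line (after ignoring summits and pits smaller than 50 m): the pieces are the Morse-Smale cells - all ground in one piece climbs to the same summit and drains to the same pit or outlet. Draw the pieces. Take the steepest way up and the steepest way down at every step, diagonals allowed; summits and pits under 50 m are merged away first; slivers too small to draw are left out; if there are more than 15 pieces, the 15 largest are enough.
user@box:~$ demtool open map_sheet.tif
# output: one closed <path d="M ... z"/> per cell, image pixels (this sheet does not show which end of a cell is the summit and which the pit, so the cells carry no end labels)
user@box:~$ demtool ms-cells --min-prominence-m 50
<path d="M231 16l-215 1 1 575 189 0 136-90 84-62 68-54-46-53-61-61-147-129-5-14-3-31z"/><path d="M591 16l-359 1 0 81 3 31 5 14 147 129 61 61 46 52 52-43 46-45z"/><path d="M494 386l-68 54-84 62-102 69-34 20 385 1 1-64-12-22-33-51-29-39z"/><path d="M591 298l-30 30-67 58 53 69 33 51 11 22z"/>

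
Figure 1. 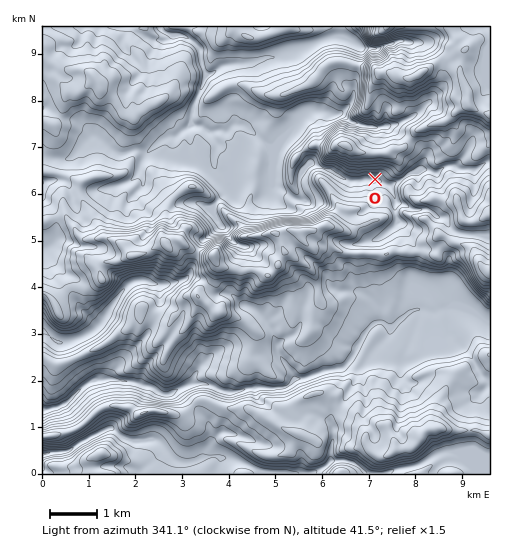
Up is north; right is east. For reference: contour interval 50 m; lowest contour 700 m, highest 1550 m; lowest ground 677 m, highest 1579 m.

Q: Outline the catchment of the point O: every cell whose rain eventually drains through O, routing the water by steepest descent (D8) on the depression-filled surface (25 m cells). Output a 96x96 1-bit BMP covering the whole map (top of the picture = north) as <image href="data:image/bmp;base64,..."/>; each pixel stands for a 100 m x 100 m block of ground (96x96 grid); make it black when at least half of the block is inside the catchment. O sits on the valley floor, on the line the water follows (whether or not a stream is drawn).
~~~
<image width="96" height="96" href="data:image/bmp;base64,Qk2+BAAAAAAAAD4AAAAoAAAAYAAAAGAAAAABAAEAAAAAAIAEAAATCwAAEwsAAAIAAAAAAAAA////AAAAAAAAAAAAAAAAAAAAAAAAAAAAAAAAAAAAAAAAAAAAAAAAAAAAAAAAAAAAAAAAAAAAAAAAAAAAAAAAAAAAAAAAAAAAAAAAAAAAAAAAAAAAAAAAAAAAAAAAAAAAAAAAAAAAAAAAAAAAAAAAAAAAAAAAAAAAAAAAAAAAAAAAAAAAAAAAAAAAAAAAAAAAAAAAAAAAAAAAAAAAAAAAAAAAAAAAAAAAAAAAAAAAAAAAAAAAAAAAAAAAAAAAAAAAAAAAAAAAAAAAAAAAAAAAAAAAAAAAAAAAAAAAAAAAAAAAAAAAAAAAAAAAAAAAAAAAAAAAAAAAAAAAAAAAAAAAAAAAAAAAAAAAAAAAAAAAAAAAAAAAAAAAAAAAAAAAAAAAAAAAAAAAAAAAAAAAAAAAAAAAAAAAAAAAAAAAAAAAAAAAAAAAAAAAAAAAAAAAAAAAAAAAAAAAAAAAAAAAAAAAAAAAAAAAAAAAAAAAAAAAAAAAAAAAAAAAAAAAAAAAAAAAAAAAAAAAAAAAAAAAAAAAAAAAAAAAAAAAAAAAAAAAAAAAAAAAAAAAAAAAAAAAAAAAAAAAAAAAAAAAAAAAAAAAAAAAAAAAAAAAAAAAAAAAAAAAAAAAAAAAAAAAAAAAAAAAAAAAAAAAAAAAAAAAAAAAAAAAAAAAAAAAAAAAAAAAAAAAAAAAAAAAAAAAAAAAAAAAAAAAAAAAAAAAAAAAAAAAAAAAAAMAAAAAAAAAAAAAAAMAAAAAAAAAAAAAAAcAAAAAAAAAAP/n+AcAAAAAAAAAA///+A8AAAAAAAAA/////H8AAAAAAAAA//////8AAAAAAAAB//////8AAAAAAAAAHx////8AAAAAAAAAAAf///8AAAAAAAAAAAD///8AAAAAAAAAAAA///8AAAAAAAAAAAA///8AAAAAAAAAAAA///8AAAAAAAAAAAA///8AAAAAAAAAAAB///8AAAAAAAAAAAD///8AAAAAAAAAAAD///8AAAAAAAAAAAH///8AAAAAAAAAAAH///8AAAAAAAAAAAH///8AAAAAAAAAAAH///8AAAAAAAAAAAH///8AAAAAAAAAAAH///8AAAAAAAAAAAD///8AAAAAAAAAAAAf//8AAAAAAAAAAAAD//8AAAAAAAAAAAAB//8AAAAAAAAAAAAA//8AAAAAAAAAAAAA//8AAAAAAAAAAAAAP/8AAAAAAAAAAAAAA/8AAAAAAAAAAAAAAP8AAAAAAAAAAAAAAH4AAAAAAAAAAAAAADAAAAAAAAAAAAAAAAAAAAAAAAAAAAAAAAAAAAAAAAAAAAAAAAAAAAAAAAAAAAAAAAAAAAAAAAAAAAAAAAAAAAAAAAAAAAAAAAAAAAAAAAAAAAAAAAAAAAAAAAAAAAAAAAAAAAAAAAAAAAAAAAAAAAAAAAAAAAAAAAAAAAAAAAAAAAAAAAAAAAAAAAAAAAAAAAAAAAAAAAAAAAAAAAAAAAAAAAAAAAAAAAAAAAAAAAAAAAAAAAAAAAAAAAAAAAAAAAAAAAAAAAAAAAAAAAA="/>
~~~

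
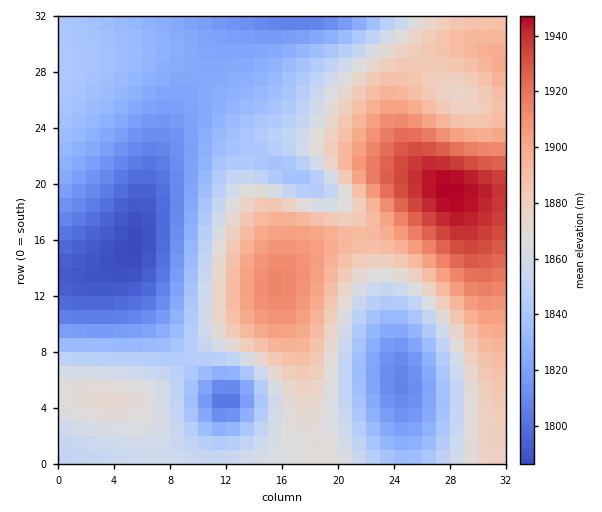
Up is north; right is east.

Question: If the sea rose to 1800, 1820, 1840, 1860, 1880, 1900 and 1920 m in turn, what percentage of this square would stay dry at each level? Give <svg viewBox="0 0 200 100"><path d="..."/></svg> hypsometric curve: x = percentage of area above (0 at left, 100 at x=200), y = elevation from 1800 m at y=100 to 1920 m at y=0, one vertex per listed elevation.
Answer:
<svg viewBox="0 0 200 100"><path d="M189 100l-22-17-44-16-32-17-33-17-29-16-16-17"/></svg>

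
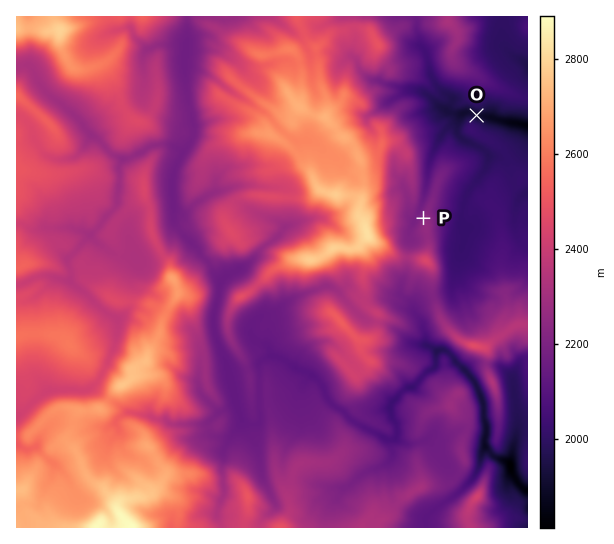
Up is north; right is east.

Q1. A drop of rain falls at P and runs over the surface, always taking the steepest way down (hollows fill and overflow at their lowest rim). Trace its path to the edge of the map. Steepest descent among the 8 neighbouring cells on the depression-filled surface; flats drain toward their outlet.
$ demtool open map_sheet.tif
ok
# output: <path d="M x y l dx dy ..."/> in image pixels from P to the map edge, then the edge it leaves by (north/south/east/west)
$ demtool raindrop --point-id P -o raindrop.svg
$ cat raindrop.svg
<path d="M423 218l-4-4 0-4 2-1 0-3 2-5 0-4 2-2 1-12 1-1 0-11 2-1 0-5 1-2 1-8 11-21 17-17 0-2 6 0 4-2 4 0 4 2 6 0 2 2 4 0 1 1 8 1 1 2 6 0 1 1 7 0 1 1 13 2"/>
exit: east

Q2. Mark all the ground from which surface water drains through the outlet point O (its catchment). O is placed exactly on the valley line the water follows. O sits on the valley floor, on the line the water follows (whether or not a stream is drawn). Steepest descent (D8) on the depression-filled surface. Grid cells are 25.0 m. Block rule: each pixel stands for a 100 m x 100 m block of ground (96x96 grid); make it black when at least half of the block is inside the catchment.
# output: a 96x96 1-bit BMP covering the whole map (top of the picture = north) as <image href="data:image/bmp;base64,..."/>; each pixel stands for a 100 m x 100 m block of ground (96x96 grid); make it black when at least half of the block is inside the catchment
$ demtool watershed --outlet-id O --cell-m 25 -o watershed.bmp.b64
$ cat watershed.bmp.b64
<image width="96" height="96" href="data:image/bmp;base64,Qk2+BAAAAAAAAD4AAAAoAAAAYAAAAGAAAAABAAEAAAAAAIAEAAATCwAAEwsAAAIAAAAAAAAA////AAAAAAAAAAAAAAAAAAAAAAAAAAAAAAAAAAAAAAAAAAAAAAAAAAAAAAAAAAAAAAAAAAAAAAAAAAAAAAAAAAAAAAAAAAAAAAAAAAAAAAAAAAAAAAAAAAAAAAAAAAAAAAAAAAAAAAAAAAAAAAAAAAAAAAAAAAAAAAAAAAAAAAAAAAAAAAAAAAAAAAAAAAAAAAAAAAAAAAAAAAAAAAAAAAAAAAAAAAAAAAAAAAAAAAAAAAAAAAAAAAAAAAAAAAAAAAAAAAAAAAAAAAAAAAAAAAAAAAAAAAAAAAAAAAAAAAAAAAAAAAAAAAAAAAAAAAAAAAAAAAAAAAAAAAAAAAAAAAAAAAAAAAAAAAAAAAAAAAAAAAAAAAAAAAAAAAAAAAAAAAAAAAAAAAAAAAAAAAAAAAAAAAAAAAAAAAAAAAAAAAAAAAAAAAAAAAAAAAAAAAAAAAAAAAAAAAAAAAAAAAAAAAAAAAAAAAAAAAAAAAAAAAAAAAAAAAAAAAAAAAAAAAAAAAAAAAAAAAAAAAAAAAAAAAAAAAAAAAAAAAAAAAAAAAAAAAAAAAAAAAAAB4AAAAAAAAAAAAAAH8AAAAAAAAAAAAAAP/AAAAAAAAAAAAAAf/AAAAAAAAAAAAAA//AAAAAAAAAAAAAA//AAAAAAAAAAAAAB//AAAAAAAAAAAAAB//AAAAAAAAAAAAAD//AAAAAAAAAAAAAD//AAAAAAAAAAAAAD//AAAAAAAAAAAAAD/+AAAAAAAAAAAAAD/+AAAAAAAAAAAAAD/+AAAAAAAAAAAAAD/+AAAAAAAAAAAAAH/+AAAAAAAAAAAAAf/+AAAAAAAAAAAAH//+AAAAAAAAAAAAf//+AAAAAAAAAAAA///+AAAAAAAAAAAD///+AAAAAAAAAAAD///+AAAAAAAAAAAH///+AAAAAAAAAAAH///+AAAAAAAAAAAP///+AAAAAAAAAAAP///8AAAAAAAAAAAH///4AAAAAAAAAAAH///8AAAAAAAAAAAH///+AAAAAAAAAAAH////AAAAAAAAAAAH////wAAAAAAAAAAH////wAAAAAAAAAAH////wAAAAAAAAAAH////gAAAAAAAAAAH////gAAAAAAAAAAP////AAAAAAAAAAAP////AAAAAAAAAAAf///+AAAAAAAAAAAf///4AAAAAAAAAAB////gAAAAAAAAAAD////AAAAAAAAAAAH///+AAAAAAAAAAAP////AAAAAAAAAAAP////AAAAAAAAAAAP////AAAAAAAAAAAP////AAAAAAAAAAAP////AAAAAAAAAAAP////AAAAAAAAAAAf////AAAAAAAAAAAf////AAAAAAAAAAAf////AAAAAAAAAAAf////AAAAAAAAAAAf///4AAAAAAAAAAAf///wAAAAAAAAAAA////wAAAAAAAAAAA////wAAAAAAAAAAB////wAAAAAAAAAAD////4AAAAAAAAAAD////4AAAAAAAAAAD////wAAAAAAAAAAH////gAAAAAAAAAAH////gAA="/>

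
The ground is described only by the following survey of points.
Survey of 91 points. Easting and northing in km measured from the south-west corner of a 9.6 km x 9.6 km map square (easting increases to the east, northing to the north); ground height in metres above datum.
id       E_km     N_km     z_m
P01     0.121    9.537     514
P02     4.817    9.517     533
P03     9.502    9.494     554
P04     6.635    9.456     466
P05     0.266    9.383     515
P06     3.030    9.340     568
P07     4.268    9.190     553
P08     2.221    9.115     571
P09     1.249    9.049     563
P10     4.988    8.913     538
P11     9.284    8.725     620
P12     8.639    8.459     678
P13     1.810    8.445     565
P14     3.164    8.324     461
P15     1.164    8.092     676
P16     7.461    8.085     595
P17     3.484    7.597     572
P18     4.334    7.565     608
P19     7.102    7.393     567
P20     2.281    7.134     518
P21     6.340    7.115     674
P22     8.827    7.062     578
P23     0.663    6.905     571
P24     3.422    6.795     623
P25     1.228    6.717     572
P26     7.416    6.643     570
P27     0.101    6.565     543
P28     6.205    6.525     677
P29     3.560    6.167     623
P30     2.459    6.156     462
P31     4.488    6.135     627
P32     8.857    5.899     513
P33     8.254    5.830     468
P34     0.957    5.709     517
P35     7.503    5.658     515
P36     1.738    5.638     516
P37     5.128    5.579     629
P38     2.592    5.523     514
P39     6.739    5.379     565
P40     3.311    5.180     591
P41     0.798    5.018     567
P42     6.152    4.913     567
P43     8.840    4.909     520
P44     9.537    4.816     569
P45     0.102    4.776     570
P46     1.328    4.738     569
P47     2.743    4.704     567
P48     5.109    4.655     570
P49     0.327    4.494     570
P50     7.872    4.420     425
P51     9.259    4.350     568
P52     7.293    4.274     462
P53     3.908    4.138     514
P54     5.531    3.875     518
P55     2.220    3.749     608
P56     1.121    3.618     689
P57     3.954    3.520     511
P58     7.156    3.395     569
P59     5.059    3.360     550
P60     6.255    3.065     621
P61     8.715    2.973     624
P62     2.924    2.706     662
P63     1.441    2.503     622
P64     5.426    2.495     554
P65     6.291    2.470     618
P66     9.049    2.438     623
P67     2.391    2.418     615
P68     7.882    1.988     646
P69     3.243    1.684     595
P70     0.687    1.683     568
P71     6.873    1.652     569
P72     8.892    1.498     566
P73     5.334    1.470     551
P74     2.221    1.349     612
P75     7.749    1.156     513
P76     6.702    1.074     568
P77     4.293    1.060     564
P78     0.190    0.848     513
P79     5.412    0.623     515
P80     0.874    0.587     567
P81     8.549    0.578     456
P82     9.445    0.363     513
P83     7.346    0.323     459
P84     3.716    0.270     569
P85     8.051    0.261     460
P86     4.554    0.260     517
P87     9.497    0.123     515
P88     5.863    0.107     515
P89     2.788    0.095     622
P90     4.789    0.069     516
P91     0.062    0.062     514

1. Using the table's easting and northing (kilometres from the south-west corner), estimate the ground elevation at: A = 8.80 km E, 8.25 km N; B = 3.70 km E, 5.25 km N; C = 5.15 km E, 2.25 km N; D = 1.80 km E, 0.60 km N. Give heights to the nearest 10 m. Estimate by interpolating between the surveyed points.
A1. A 680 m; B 620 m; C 570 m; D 570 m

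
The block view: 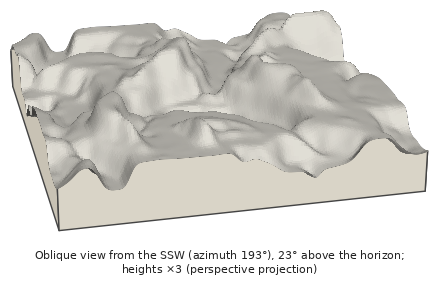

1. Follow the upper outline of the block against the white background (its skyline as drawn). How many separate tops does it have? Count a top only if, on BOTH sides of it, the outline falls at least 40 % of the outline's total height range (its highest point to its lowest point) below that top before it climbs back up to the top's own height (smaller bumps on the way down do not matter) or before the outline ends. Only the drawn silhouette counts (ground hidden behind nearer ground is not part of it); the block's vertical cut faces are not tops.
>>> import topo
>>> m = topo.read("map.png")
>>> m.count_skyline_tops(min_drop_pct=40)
0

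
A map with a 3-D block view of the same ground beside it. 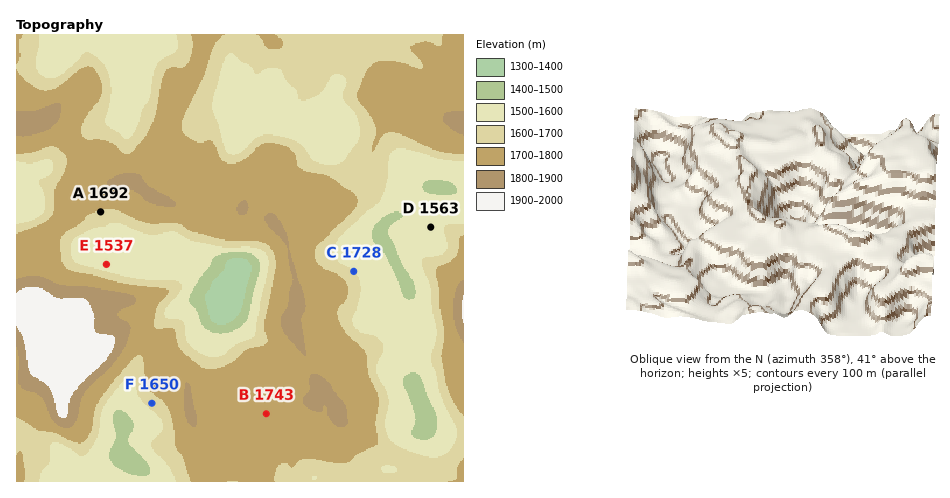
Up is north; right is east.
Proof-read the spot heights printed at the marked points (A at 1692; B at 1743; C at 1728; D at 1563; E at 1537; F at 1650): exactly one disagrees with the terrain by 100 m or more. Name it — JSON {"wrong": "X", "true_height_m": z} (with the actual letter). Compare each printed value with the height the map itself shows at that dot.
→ {"wrong": "C", "true_height_m": 1603}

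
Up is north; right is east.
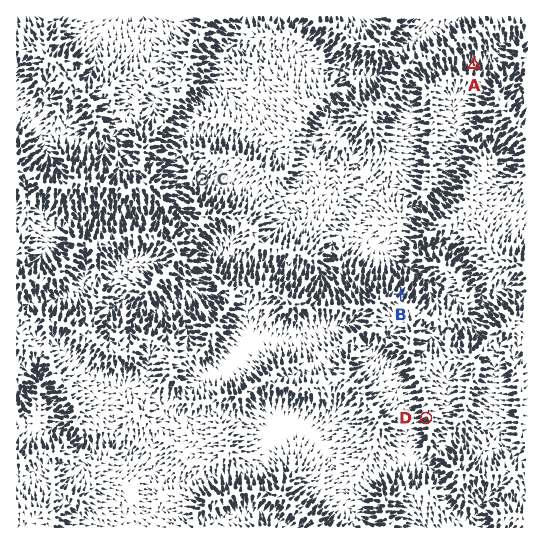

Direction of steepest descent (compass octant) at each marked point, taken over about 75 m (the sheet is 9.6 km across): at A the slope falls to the N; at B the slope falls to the NE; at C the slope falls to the NE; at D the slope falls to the W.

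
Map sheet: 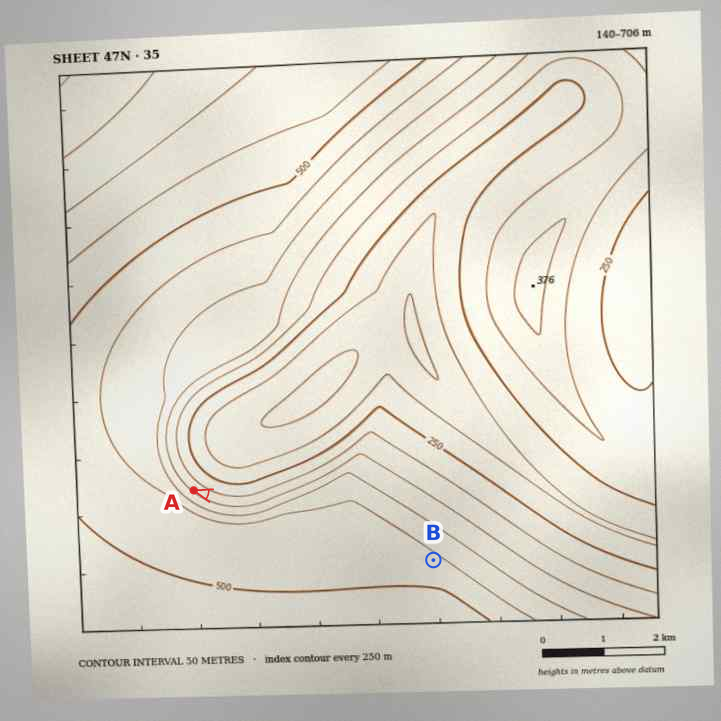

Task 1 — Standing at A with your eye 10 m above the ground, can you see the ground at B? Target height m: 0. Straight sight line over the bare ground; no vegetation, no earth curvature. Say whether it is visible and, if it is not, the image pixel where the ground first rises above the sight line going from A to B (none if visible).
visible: false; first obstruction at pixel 260 510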